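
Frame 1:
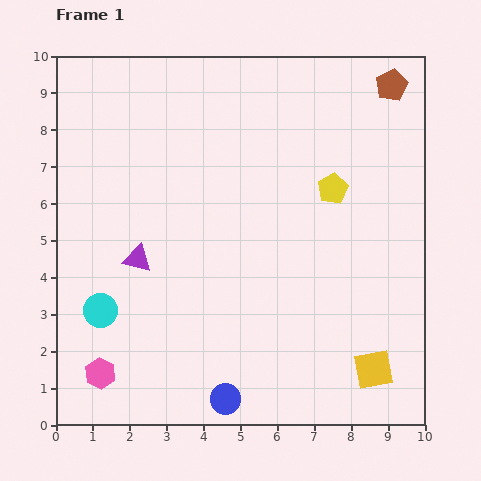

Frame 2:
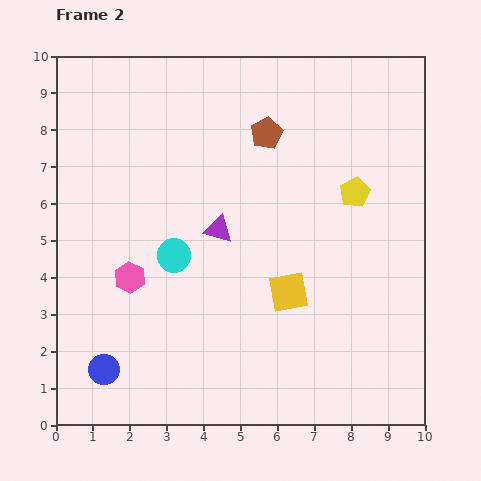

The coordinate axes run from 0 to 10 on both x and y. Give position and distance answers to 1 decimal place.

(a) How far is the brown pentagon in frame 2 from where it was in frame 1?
3.6

The brown pentagon moved from (9.1, 9.2) to (5.7, 7.9), a distance of √(3.4² + 1.3²) ≈ 3.6.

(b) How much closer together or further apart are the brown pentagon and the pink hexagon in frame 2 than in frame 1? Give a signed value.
-5.7

Distance in frame 1: 11.1. Distance in frame 2: 5.4.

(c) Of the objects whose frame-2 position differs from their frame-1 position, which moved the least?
the yellow pentagon

(moved 0.6)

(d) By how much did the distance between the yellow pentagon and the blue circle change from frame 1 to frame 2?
+1.9

Distance in frame 1: 6.4. Distance in frame 2: 8.3.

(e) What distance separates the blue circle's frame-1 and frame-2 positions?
3.4

The blue circle moved from (4.6, 0.7) to (1.3, 1.5), a distance of √(3.3² + 0.8²) ≈ 3.4.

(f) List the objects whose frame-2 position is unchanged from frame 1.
none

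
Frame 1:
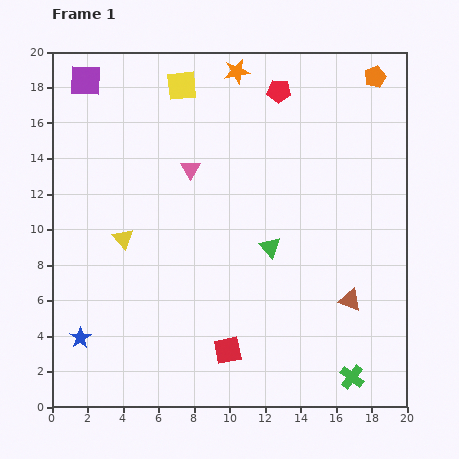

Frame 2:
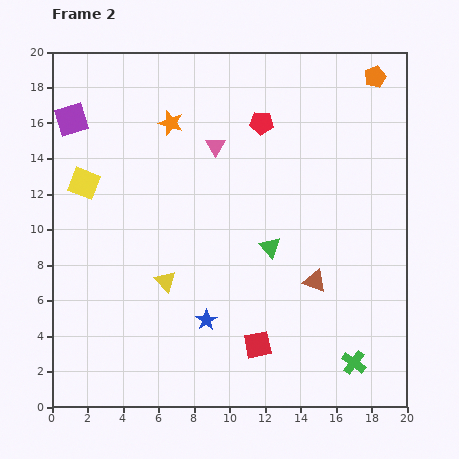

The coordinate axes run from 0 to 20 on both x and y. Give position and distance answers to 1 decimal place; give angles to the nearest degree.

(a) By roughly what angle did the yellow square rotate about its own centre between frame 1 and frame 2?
27° clockwise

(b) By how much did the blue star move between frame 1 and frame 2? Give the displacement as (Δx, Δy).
(7.1, 1.0)

The blue star was at (1.6, 3.9) in frame 1 and (8.7, 4.9) in frame 2.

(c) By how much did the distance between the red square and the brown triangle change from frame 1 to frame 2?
-2.6

Distance in frame 1: 7.4. Distance in frame 2: 4.8.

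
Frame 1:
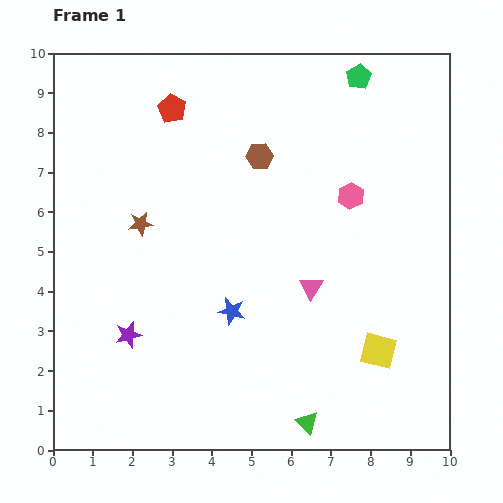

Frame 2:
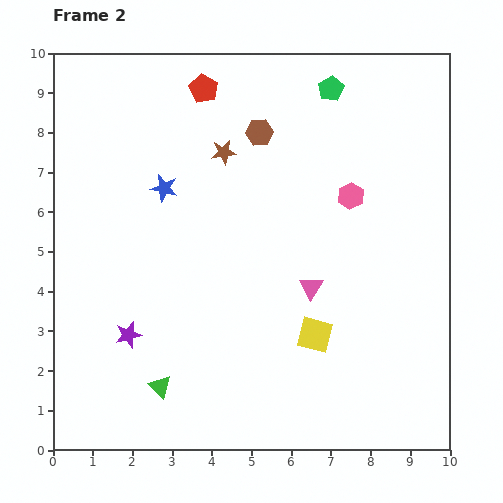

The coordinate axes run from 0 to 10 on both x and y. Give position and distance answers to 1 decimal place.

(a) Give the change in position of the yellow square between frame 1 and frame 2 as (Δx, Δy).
(-1.6, 0.4)

The yellow square was at (8.2, 2.5) in frame 1 and (6.6, 2.9) in frame 2.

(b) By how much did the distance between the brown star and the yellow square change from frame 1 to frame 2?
-1.7

Distance in frame 1: 6.8. Distance in frame 2: 5.1.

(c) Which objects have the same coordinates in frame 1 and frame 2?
the pink triangle, the purple star, the pink hexagon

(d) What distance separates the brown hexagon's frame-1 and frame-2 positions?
0.6

The brown hexagon moved from (5.2, 7.4) to (5.2, 8.0), a distance of √(0.0² + 0.6²) ≈ 0.6.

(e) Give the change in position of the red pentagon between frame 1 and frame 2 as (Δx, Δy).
(0.8, 0.5)

The red pentagon was at (3.0, 8.6) in frame 1 and (3.8, 9.1) in frame 2.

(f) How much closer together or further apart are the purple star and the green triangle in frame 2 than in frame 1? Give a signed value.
-3.5

Distance in frame 1: 5.0. Distance in frame 2: 1.5.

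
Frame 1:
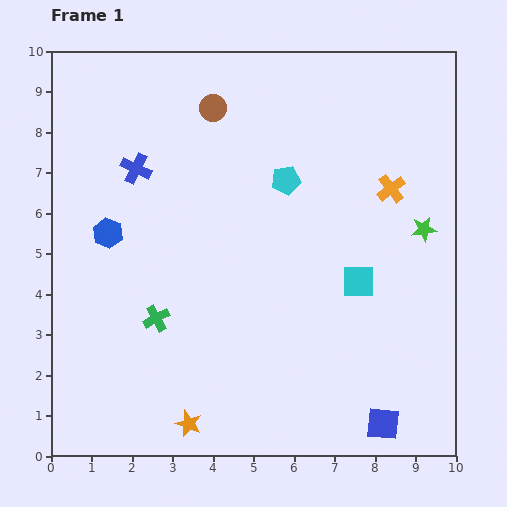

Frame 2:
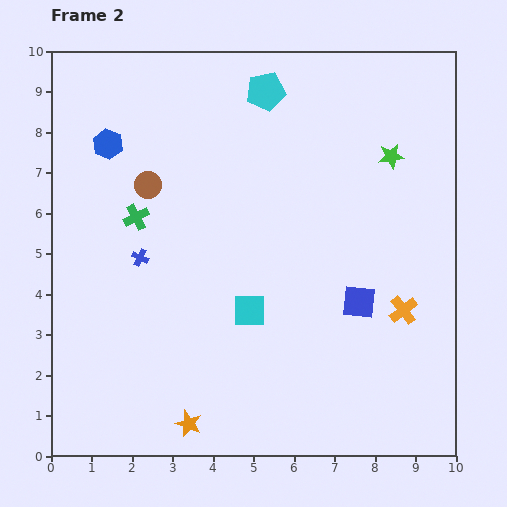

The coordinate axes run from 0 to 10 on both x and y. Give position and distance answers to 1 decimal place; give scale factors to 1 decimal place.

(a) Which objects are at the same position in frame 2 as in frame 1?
the orange star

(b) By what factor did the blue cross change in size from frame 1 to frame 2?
0.6×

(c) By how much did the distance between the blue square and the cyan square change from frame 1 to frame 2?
-0.9

Distance in frame 1: 3.6. Distance in frame 2: 2.7.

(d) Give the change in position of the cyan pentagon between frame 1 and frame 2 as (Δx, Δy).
(-0.5, 2.2)

The cyan pentagon was at (5.8, 6.8) in frame 1 and (5.3, 9.0) in frame 2.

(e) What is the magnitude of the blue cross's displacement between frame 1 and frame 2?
2.2

The blue cross moved from (2.1, 7.1) to (2.2, 4.9), a distance of √(0.1² + 2.2²) ≈ 2.2.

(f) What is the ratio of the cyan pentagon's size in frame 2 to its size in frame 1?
1.3×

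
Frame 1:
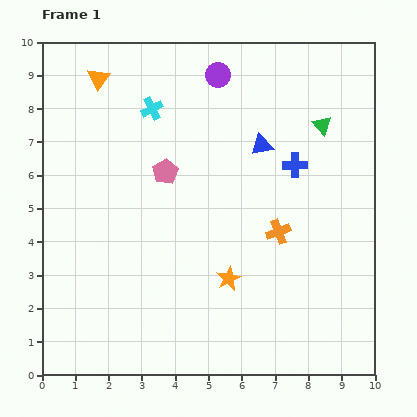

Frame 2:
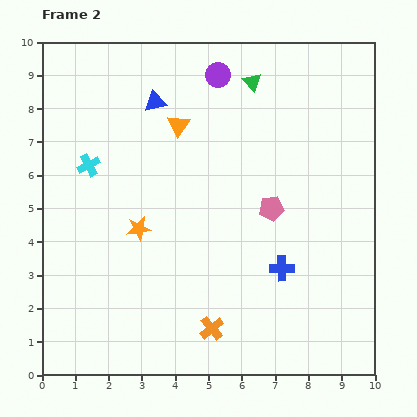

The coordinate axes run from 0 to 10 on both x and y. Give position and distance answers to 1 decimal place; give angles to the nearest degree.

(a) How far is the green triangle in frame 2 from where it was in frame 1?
2.5

The green triangle moved from (8.4, 7.5) to (6.3, 8.8), a distance of √(2.1² + 1.3²) ≈ 2.5.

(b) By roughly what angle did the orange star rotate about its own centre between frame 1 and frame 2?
18° clockwise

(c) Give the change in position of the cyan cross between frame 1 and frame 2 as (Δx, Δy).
(-1.9, -1.7)

The cyan cross was at (3.3, 8.0) in frame 1 and (1.4, 6.3) in frame 2.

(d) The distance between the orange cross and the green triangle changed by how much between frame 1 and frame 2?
+4.0

Distance in frame 1: 3.5. Distance in frame 2: 7.5.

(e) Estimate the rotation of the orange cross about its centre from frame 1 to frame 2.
19° counter-clockwise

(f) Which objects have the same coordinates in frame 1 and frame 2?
the purple circle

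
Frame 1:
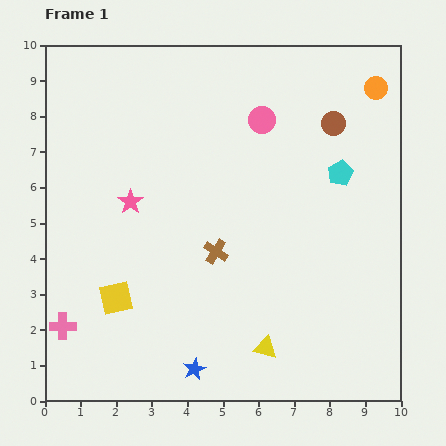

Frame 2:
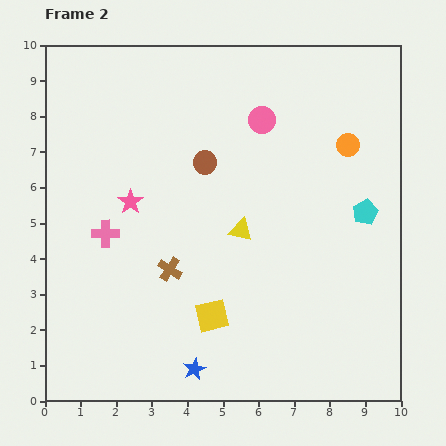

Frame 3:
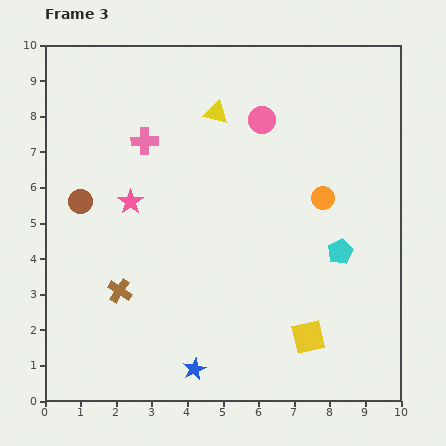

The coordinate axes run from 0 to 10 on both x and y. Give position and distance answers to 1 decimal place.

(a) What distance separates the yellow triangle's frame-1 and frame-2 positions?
3.4

The yellow triangle moved from (6.2, 1.5) to (5.5, 4.8), a distance of √(0.7² + 3.3²) ≈ 3.4.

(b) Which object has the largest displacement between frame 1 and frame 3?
the brown circle

(moved 7.4; next 6.7)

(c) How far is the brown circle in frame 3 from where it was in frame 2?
3.7

The brown circle moved from (4.5, 6.7) to (1.0, 5.6), a distance of √(3.5² + 1.1²) ≈ 3.7.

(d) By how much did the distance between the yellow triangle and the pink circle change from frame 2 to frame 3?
-1.9

Distance in frame 2: 3.2. Distance in frame 3: 1.3.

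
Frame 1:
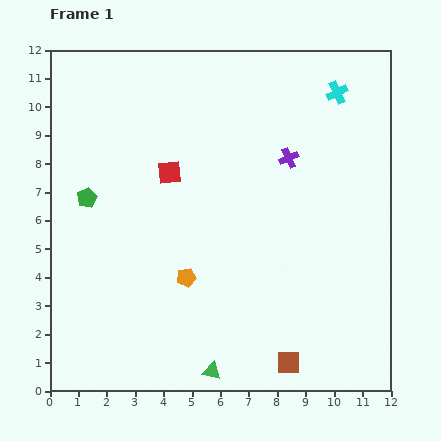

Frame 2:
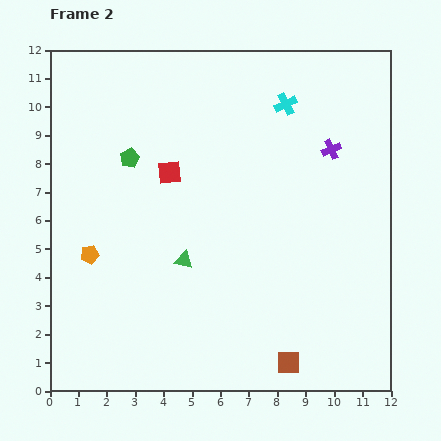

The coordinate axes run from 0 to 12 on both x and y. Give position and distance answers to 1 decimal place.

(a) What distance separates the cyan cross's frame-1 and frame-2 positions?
1.8

The cyan cross moved from (10.1, 10.5) to (8.3, 10.1), a distance of √(1.8² + 0.4²) ≈ 1.8.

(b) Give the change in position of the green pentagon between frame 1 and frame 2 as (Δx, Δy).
(1.5, 1.4)

The green pentagon was at (1.3, 6.8) in frame 1 and (2.8, 8.2) in frame 2.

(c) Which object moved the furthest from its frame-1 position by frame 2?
the green triangle

(moved 4.0; next 3.5)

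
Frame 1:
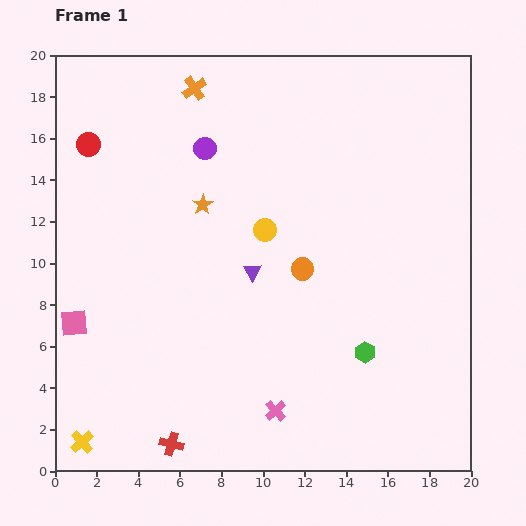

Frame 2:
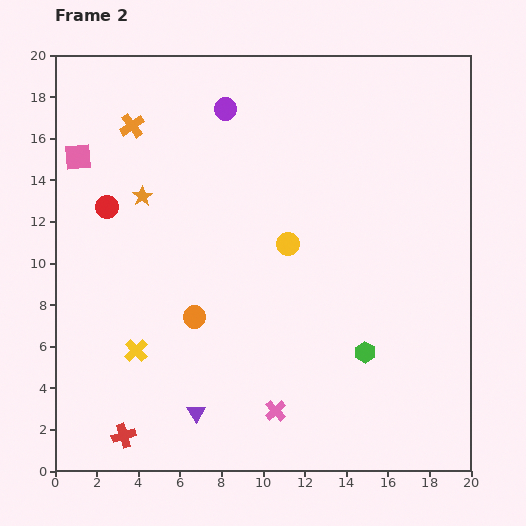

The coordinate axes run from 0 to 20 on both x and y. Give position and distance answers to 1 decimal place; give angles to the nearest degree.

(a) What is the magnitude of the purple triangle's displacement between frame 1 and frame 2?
7.3

The purple triangle moved from (9.5, 9.6) to (6.8, 2.8), a distance of √(2.7² + 6.8²) ≈ 7.3.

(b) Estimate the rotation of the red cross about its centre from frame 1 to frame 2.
33° counter-clockwise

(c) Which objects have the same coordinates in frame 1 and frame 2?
the pink cross, the green hexagon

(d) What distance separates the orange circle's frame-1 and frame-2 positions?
5.7

The orange circle moved from (11.9, 9.7) to (6.7, 7.4), a distance of √(5.2² + 2.3²) ≈ 5.7.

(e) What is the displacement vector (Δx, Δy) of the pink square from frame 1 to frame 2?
(0.2, 8.0)

The pink square was at (0.9, 7.1) in frame 1 and (1.1, 15.1) in frame 2.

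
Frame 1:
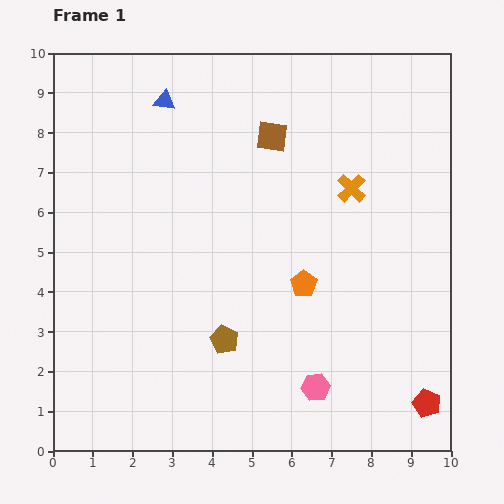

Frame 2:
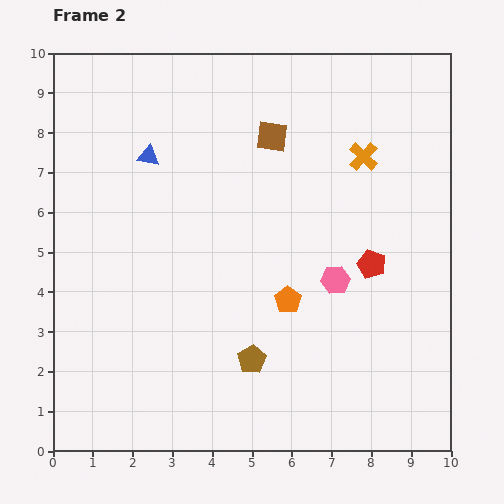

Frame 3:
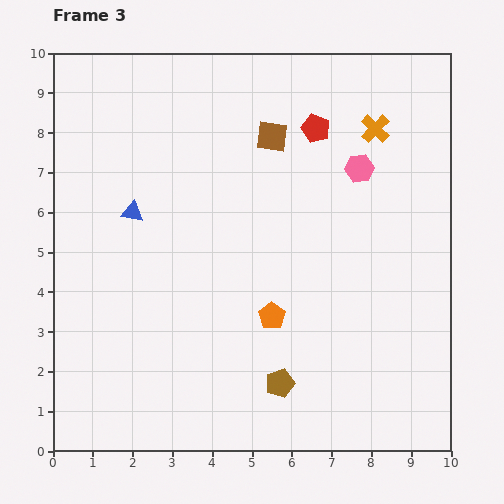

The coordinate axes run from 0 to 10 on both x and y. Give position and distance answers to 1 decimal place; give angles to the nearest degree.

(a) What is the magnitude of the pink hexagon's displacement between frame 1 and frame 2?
2.7

The pink hexagon moved from (6.6, 1.6) to (7.1, 4.3), a distance of √(0.5² + 2.7²) ≈ 2.7.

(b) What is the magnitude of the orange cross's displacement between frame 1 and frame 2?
0.9

The orange cross moved from (7.5, 6.6) to (7.8, 7.4), a distance of √(0.3² + 0.8²) ≈ 0.9.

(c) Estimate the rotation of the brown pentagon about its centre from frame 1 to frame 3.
30° clockwise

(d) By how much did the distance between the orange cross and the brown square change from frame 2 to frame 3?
+0.2

Distance in frame 2: 2.4. Distance in frame 3: 2.6.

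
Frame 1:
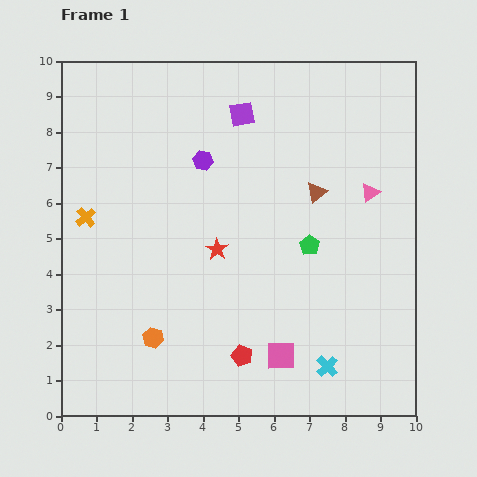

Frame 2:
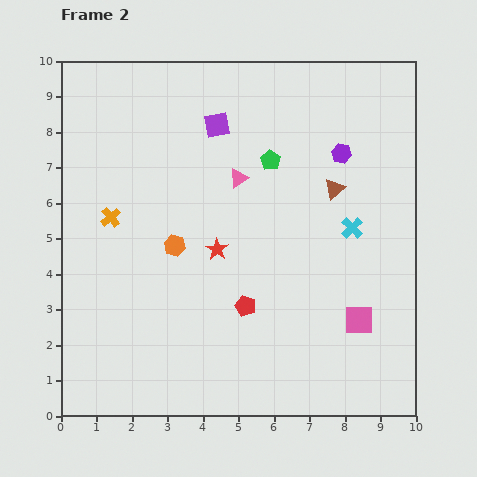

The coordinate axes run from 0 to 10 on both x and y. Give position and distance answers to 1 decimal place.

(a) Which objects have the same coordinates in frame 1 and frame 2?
the red star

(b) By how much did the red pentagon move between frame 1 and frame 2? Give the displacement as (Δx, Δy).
(0.1, 1.4)

The red pentagon was at (5.1, 1.7) in frame 1 and (5.2, 3.1) in frame 2.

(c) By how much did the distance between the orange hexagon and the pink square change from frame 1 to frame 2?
+2.0

Distance in frame 1: 3.6. Distance in frame 2: 5.6.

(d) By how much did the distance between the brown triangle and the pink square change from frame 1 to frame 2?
-0.9

Distance in frame 1: 4.7. Distance in frame 2: 3.8.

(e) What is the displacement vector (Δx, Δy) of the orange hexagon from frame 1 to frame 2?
(0.6, 2.6)

The orange hexagon was at (2.6, 2.2) in frame 1 and (3.2, 4.8) in frame 2.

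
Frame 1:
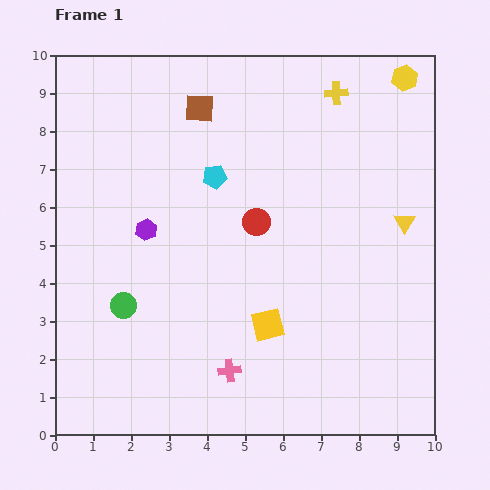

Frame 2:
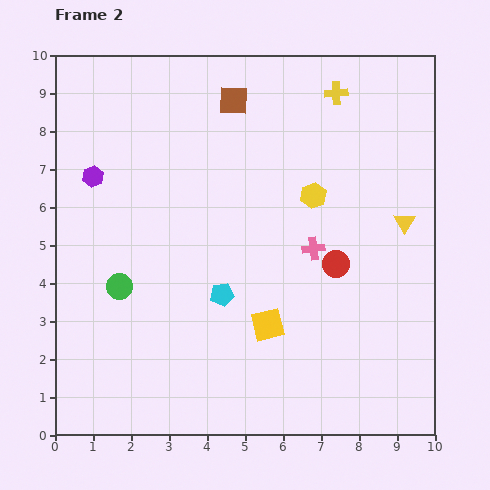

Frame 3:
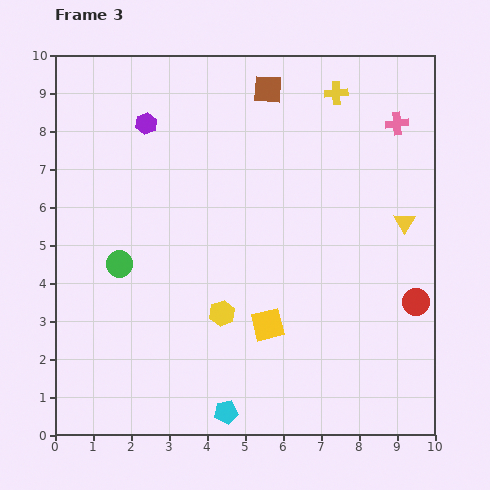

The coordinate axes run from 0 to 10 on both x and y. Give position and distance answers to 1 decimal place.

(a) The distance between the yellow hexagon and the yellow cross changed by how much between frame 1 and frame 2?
+1.0

Distance in frame 1: 1.8. Distance in frame 2: 2.8.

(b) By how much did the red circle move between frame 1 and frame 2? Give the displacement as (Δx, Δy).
(2.1, -1.1)

The red circle was at (5.3, 5.6) in frame 1 and (7.4, 4.5) in frame 2.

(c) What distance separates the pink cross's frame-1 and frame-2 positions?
3.9

The pink cross moved from (4.6, 1.7) to (6.8, 4.9), a distance of √(2.2² + 3.2²) ≈ 3.9.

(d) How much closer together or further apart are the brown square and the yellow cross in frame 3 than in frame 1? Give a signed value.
-1.8

Distance in frame 1: 3.6. Distance in frame 3: 1.8.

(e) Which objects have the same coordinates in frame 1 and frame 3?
the yellow square, the yellow cross, the yellow triangle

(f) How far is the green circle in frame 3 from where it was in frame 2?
0.6

The green circle moved from (1.7, 3.9) to (1.7, 4.5), a distance of √(0.0² + 0.6²) ≈ 0.6.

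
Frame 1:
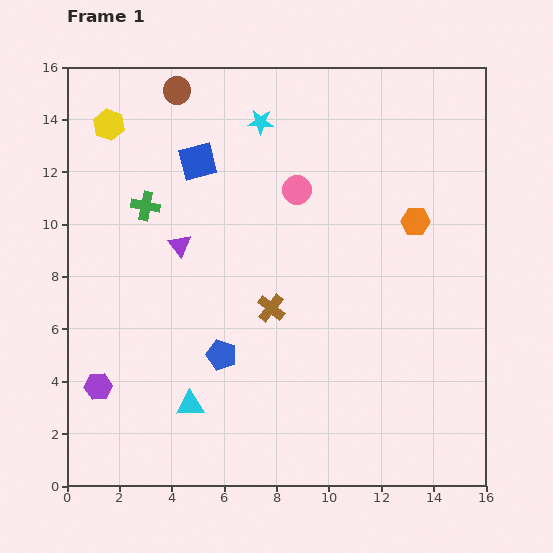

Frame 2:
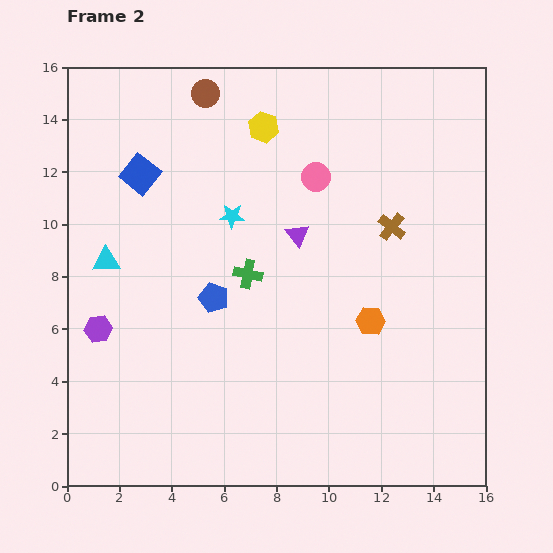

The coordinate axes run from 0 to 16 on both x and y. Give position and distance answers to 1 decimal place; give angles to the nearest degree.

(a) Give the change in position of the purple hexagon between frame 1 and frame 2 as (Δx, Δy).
(0.0, 2.2)

The purple hexagon was at (1.2, 3.8) in frame 1 and (1.2, 6.0) in frame 2.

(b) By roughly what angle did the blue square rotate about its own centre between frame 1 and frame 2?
37° counter-clockwise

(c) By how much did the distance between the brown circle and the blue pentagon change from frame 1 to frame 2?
-2.4

Distance in frame 1: 10.2. Distance in frame 2: 7.8.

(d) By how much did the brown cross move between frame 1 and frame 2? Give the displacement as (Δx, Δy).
(4.6, 3.1)

The brown cross was at (7.8, 6.8) in frame 1 and (12.4, 9.9) in frame 2.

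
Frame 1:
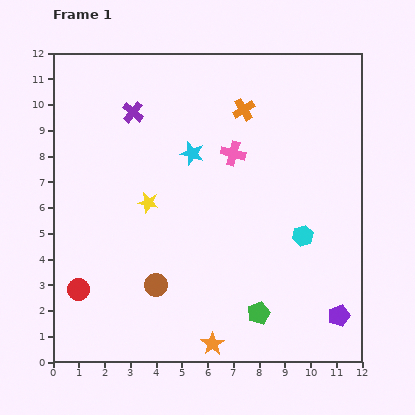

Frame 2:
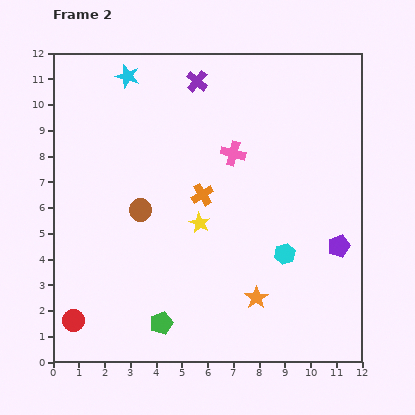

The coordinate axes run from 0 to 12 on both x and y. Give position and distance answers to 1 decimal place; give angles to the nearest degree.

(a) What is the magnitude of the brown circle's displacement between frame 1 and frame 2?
3.0

The brown circle moved from (4.0, 3.0) to (3.4, 5.9), a distance of √(0.6² + 2.9²) ≈ 3.0.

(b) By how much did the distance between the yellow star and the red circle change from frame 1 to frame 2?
+1.9

Distance in frame 1: 4.3. Distance in frame 2: 6.2.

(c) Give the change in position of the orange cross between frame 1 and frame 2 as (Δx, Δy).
(-1.6, -3.3)

The orange cross was at (7.4, 9.8) in frame 1 and (5.8, 6.5) in frame 2.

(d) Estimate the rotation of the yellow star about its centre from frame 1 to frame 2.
16° clockwise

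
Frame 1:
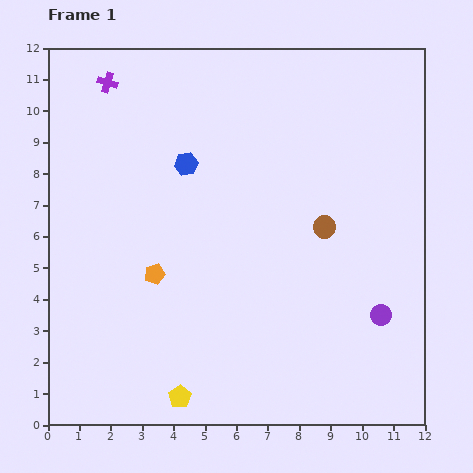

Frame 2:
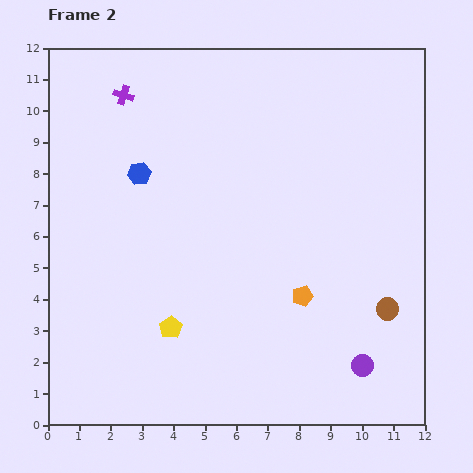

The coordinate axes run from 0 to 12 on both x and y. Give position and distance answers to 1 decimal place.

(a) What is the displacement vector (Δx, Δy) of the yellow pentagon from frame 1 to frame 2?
(-0.3, 2.2)

The yellow pentagon was at (4.2, 0.9) in frame 1 and (3.9, 3.1) in frame 2.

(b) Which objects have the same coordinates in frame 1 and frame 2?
none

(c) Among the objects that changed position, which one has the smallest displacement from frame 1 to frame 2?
the purple cross

(moved 0.6)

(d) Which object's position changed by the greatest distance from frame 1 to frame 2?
the orange pentagon

(moved 4.8; next 3.3)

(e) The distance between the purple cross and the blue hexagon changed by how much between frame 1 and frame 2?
-1.1

Distance in frame 1: 3.6. Distance in frame 2: 2.5.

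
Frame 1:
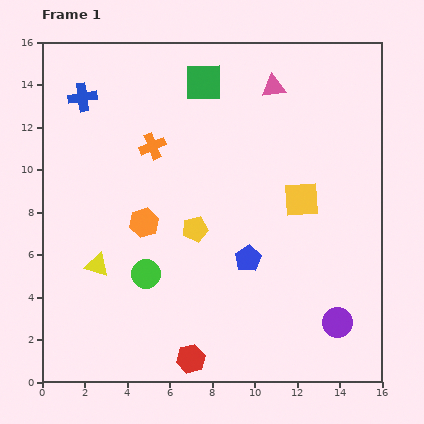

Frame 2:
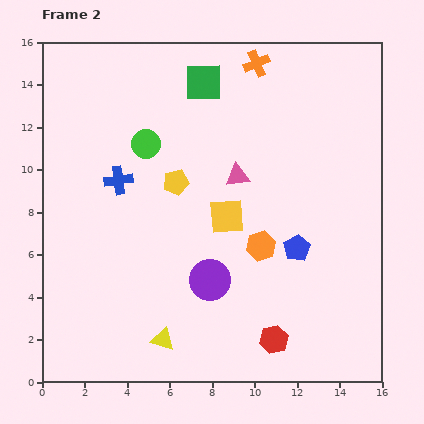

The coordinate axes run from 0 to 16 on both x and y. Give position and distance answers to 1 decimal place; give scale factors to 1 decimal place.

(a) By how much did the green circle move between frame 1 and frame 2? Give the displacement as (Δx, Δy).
(0.0, 6.1)

The green circle was at (4.9, 5.1) in frame 1 and (4.9, 11.2) in frame 2.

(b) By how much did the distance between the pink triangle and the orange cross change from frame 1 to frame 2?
-1.0

Distance in frame 1: 6.4. Distance in frame 2: 5.4.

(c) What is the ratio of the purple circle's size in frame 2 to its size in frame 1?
1.4×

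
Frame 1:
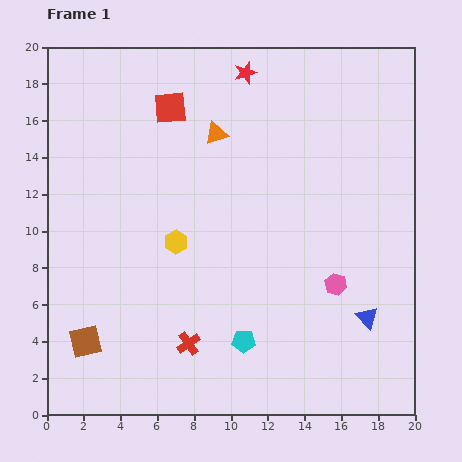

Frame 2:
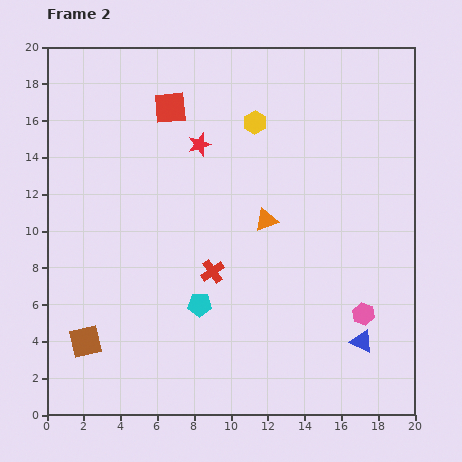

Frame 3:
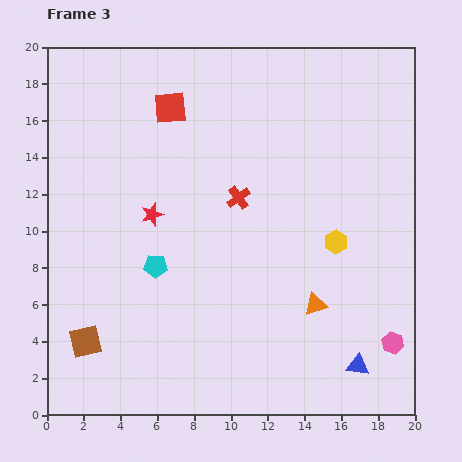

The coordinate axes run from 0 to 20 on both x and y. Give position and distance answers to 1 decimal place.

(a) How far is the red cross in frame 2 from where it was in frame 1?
4.1

The red cross moved from (7.7, 3.9) to (9.0, 7.8), a distance of √(1.3² + 3.9²) ≈ 4.1.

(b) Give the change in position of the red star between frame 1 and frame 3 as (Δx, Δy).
(-5.1, -7.7)

The red star was at (10.8, 18.6) in frame 1 and (5.7, 10.9) in frame 3.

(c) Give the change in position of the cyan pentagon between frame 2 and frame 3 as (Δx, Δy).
(-2.4, 2.1)

The cyan pentagon was at (8.3, 6.0) in frame 2 and (5.9, 8.1) in frame 3.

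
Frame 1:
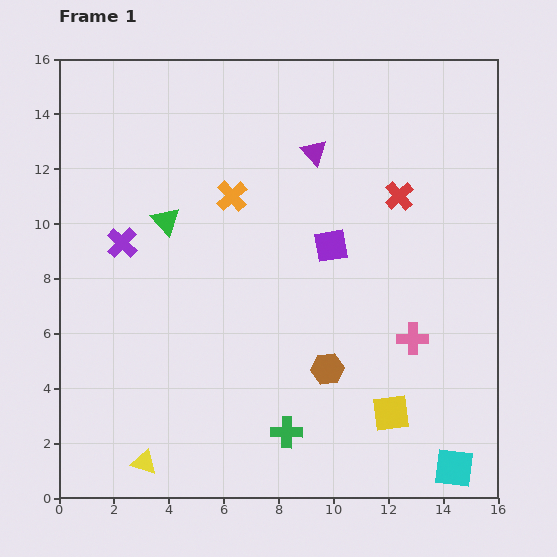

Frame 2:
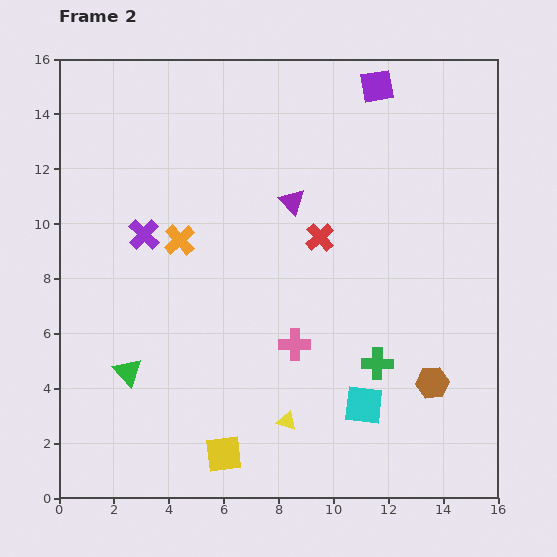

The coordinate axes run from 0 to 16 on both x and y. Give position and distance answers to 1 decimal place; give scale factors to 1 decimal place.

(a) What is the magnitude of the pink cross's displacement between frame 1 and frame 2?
4.3

The pink cross moved from (12.9, 5.8) to (8.6, 5.6), a distance of √(4.3² + 0.2²) ≈ 4.3.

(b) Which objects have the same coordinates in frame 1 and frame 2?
none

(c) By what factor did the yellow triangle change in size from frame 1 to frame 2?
0.8×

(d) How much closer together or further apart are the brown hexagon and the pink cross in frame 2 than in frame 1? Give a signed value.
+1.9

Distance in frame 1: 3.3. Distance in frame 2: 5.2.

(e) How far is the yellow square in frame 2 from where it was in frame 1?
6.3

The yellow square moved from (12.1, 3.1) to (6.0, 1.6), a distance of √(6.1² + 1.5²) ≈ 6.3.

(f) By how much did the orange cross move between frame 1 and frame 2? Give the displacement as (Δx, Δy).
(-1.9, -1.6)

The orange cross was at (6.3, 11.0) in frame 1 and (4.4, 9.4) in frame 2.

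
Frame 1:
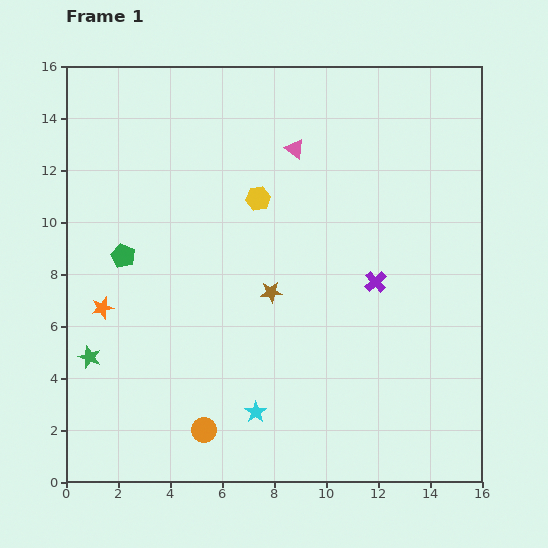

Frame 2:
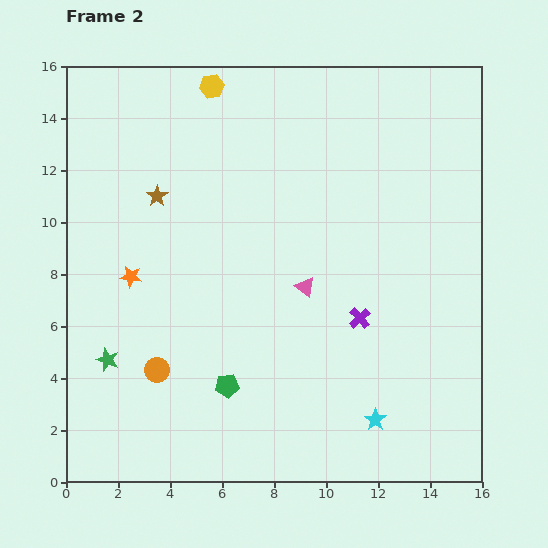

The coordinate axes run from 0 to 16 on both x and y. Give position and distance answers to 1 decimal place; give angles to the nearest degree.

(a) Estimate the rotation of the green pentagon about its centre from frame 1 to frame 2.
29° counter-clockwise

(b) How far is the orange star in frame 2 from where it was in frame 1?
1.6

The orange star moved from (1.4, 6.7) to (2.5, 7.9), a distance of √(1.1² + 1.2²) ≈ 1.6.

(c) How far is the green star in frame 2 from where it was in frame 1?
0.7

The green star moved from (0.9, 4.8) to (1.6, 4.7), a distance of √(0.7² + 0.1²) ≈ 0.7.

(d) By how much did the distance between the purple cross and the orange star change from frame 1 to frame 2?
-1.6

Distance in frame 1: 10.5. Distance in frame 2: 8.9.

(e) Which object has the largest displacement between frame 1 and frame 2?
the green pentagon

(moved 6.4; next 5.7)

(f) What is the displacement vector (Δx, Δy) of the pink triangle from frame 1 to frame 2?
(0.4, -5.3)

The pink triangle was at (8.8, 12.8) in frame 1 and (9.2, 7.5) in frame 2.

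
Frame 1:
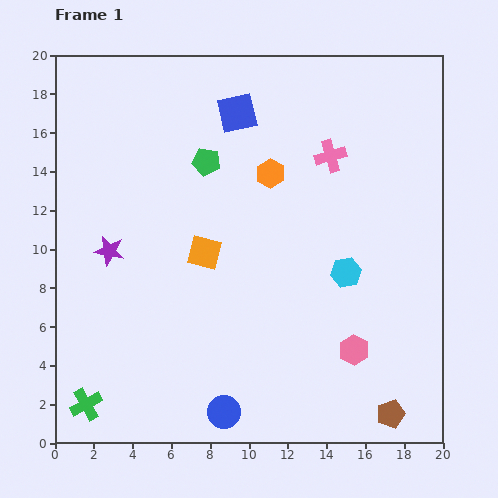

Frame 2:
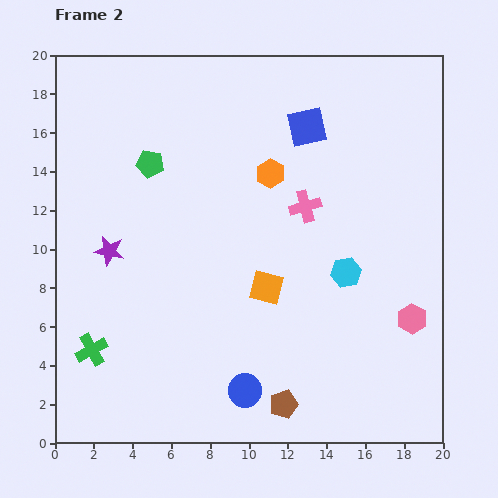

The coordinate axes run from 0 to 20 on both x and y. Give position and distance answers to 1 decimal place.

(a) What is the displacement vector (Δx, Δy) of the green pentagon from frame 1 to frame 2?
(-2.9, -0.1)

The green pentagon was at (7.8, 14.5) in frame 1 and (4.9, 14.4) in frame 2.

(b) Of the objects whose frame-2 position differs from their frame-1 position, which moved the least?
the blue circle

(moved 1.6)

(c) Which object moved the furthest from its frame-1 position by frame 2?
the brown pentagon

(moved 5.5; next 3.7)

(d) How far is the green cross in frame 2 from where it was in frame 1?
2.8

The green cross moved from (1.6, 2.0) to (1.9, 4.8), a distance of √(0.3² + 2.8²) ≈ 2.8.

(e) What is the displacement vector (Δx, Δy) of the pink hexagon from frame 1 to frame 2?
(3.0, 1.6)

The pink hexagon was at (15.4, 4.8) in frame 1 and (18.4, 6.4) in frame 2.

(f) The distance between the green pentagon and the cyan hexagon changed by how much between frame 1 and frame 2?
+2.3

Distance in frame 1: 9.2. Distance in frame 2: 11.5.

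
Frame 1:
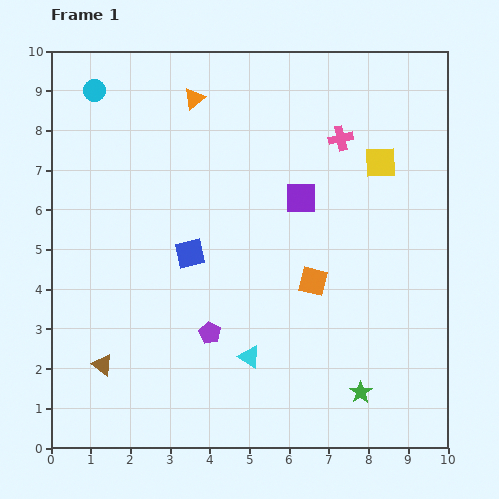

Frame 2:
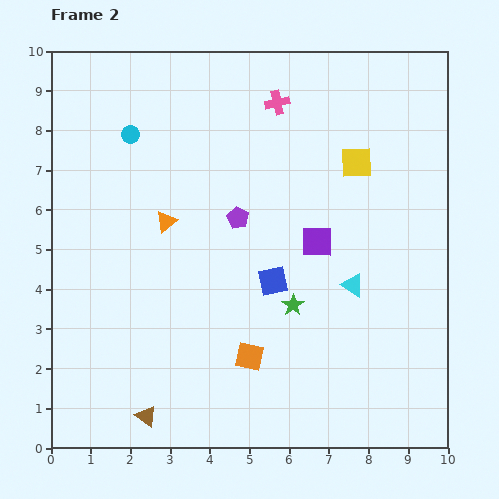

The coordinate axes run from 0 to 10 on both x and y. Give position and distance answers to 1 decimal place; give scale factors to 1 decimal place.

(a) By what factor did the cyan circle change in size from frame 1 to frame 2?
0.8×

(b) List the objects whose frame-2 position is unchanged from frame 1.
none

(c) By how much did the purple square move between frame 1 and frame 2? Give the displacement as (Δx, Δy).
(0.4, -1.1)

The purple square was at (6.3, 6.3) in frame 1 and (6.7, 5.2) in frame 2.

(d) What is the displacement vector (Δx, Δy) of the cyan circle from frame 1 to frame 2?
(0.9, -1.1)

The cyan circle was at (1.1, 9.0) in frame 1 and (2.0, 7.9) in frame 2.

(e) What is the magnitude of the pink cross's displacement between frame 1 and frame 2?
1.8

The pink cross moved from (7.3, 7.8) to (5.7, 8.7), a distance of √(1.6² + 0.9²) ≈ 1.8.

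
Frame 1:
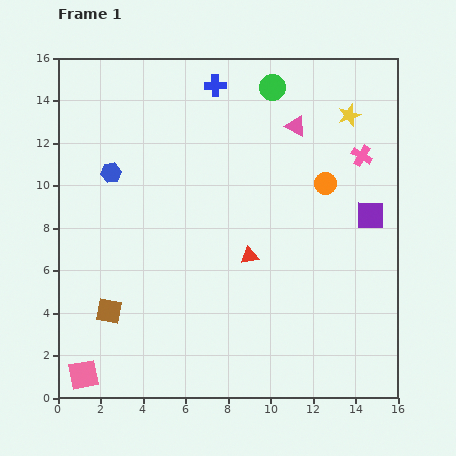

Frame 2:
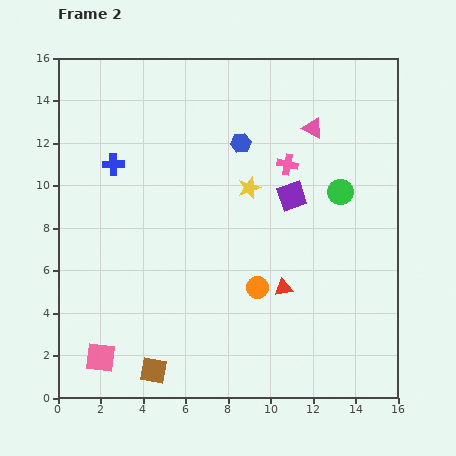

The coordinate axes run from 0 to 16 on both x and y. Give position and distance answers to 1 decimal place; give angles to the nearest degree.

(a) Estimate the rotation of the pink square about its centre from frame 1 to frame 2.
17° clockwise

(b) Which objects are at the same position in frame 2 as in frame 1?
none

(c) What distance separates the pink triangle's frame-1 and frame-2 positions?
0.8

The pink triangle moved from (11.2, 12.8) to (12.0, 12.7), a distance of √(0.8² + 0.1²) ≈ 0.8.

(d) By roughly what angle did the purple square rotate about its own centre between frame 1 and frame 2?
19° counter-clockwise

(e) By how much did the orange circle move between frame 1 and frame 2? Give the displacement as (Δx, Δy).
(-3.2, -4.9)

The orange circle was at (12.6, 10.1) in frame 1 and (9.4, 5.2) in frame 2.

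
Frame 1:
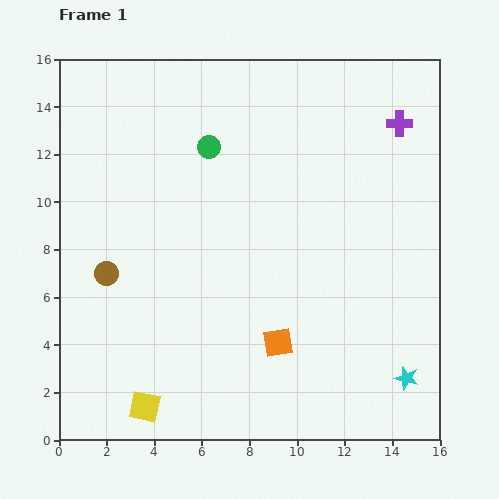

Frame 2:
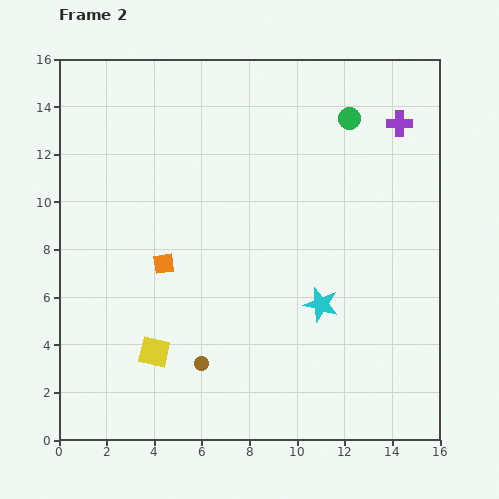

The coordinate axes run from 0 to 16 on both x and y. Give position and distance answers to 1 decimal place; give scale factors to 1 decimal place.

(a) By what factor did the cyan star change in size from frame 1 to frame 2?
1.4×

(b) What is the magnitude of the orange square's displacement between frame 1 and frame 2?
5.8

The orange square moved from (9.2, 4.1) to (4.4, 7.4), a distance of √(4.8² + 3.3²) ≈ 5.8.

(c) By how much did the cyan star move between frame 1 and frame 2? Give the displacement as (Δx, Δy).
(-3.6, 3.1)

The cyan star was at (14.6, 2.6) in frame 1 and (11.0, 5.7) in frame 2.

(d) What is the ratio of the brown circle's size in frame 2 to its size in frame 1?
0.6×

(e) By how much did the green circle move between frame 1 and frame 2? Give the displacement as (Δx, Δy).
(5.9, 1.2)

The green circle was at (6.3, 12.3) in frame 1 and (12.2, 13.5) in frame 2.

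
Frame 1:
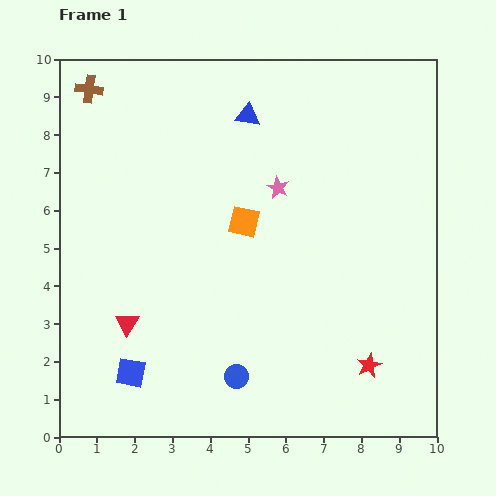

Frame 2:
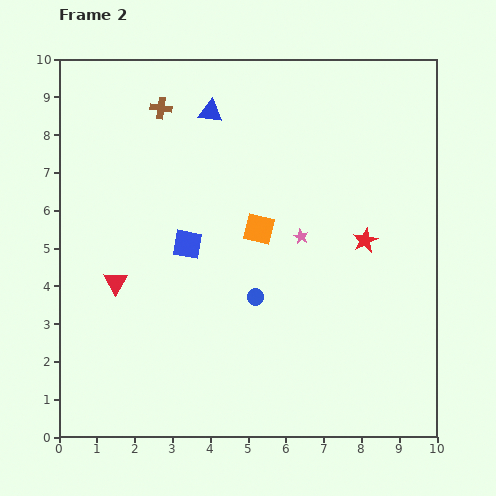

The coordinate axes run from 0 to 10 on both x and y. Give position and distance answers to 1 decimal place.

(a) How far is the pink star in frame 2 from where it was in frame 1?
1.4

The pink star moved from (5.8, 6.6) to (6.4, 5.3), a distance of √(0.6² + 1.3²) ≈ 1.4.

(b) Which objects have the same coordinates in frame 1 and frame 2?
none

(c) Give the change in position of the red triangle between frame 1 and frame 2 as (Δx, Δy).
(-0.3, 1.1)

The red triangle was at (1.8, 3.0) in frame 1 and (1.5, 4.1) in frame 2.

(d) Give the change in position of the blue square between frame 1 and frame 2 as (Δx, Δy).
(1.5, 3.4)

The blue square was at (1.9, 1.7) in frame 1 and (3.4, 5.1) in frame 2.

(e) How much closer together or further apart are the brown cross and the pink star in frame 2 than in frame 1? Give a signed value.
-0.6

Distance in frame 1: 5.6. Distance in frame 2: 5.0.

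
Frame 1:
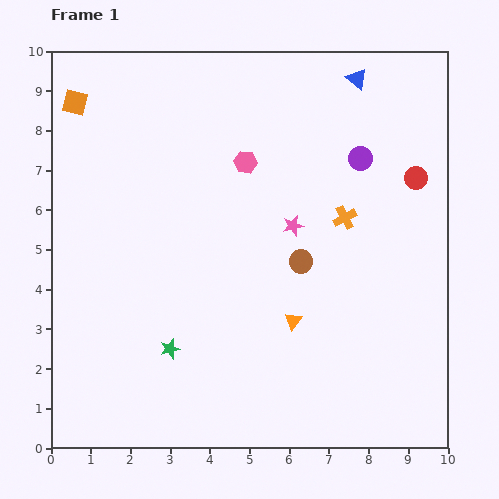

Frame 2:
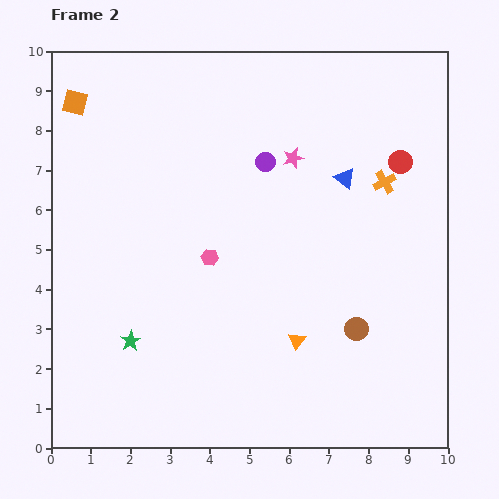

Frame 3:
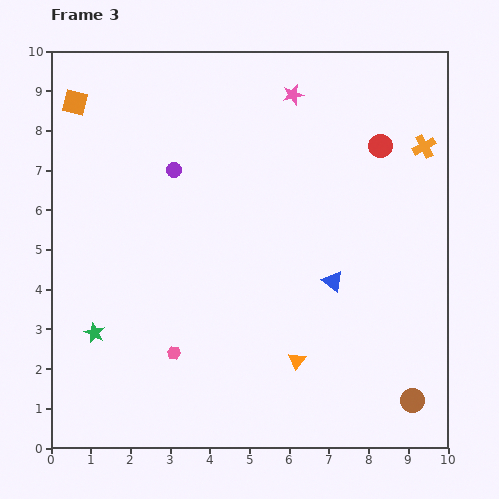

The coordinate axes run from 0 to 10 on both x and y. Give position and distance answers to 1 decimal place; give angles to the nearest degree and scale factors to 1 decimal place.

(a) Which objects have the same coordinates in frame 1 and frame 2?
the orange square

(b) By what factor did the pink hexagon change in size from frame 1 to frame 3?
0.6×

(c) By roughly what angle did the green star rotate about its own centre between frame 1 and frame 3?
31° counter-clockwise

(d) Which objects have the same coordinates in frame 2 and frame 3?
the orange square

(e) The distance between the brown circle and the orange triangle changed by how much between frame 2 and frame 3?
+1.6

Distance in frame 2: 1.5. Distance in frame 3: 3.1.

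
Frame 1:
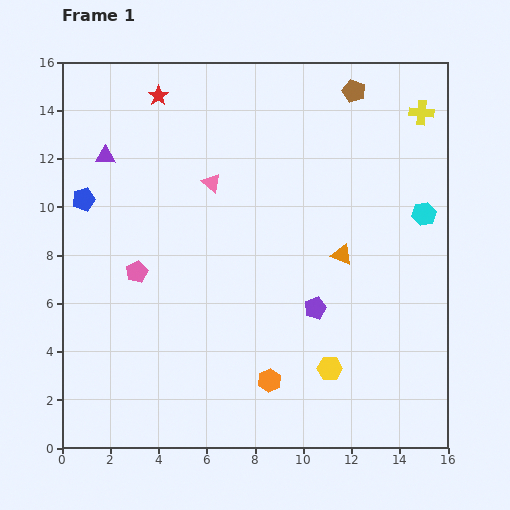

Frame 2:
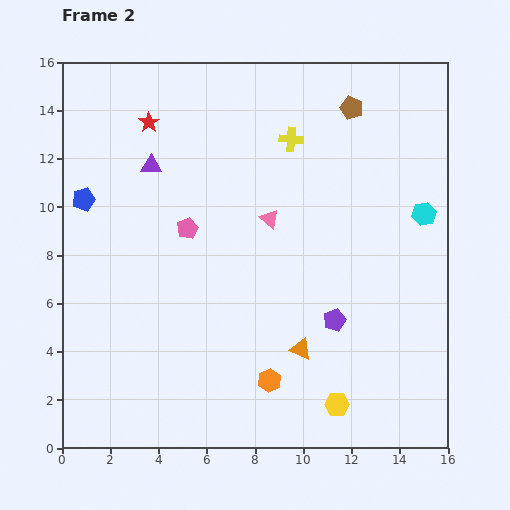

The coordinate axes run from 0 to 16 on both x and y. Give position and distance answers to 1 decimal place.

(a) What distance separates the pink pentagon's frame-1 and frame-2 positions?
2.8

The pink pentagon moved from (3.1, 7.3) to (5.2, 9.1), a distance of √(2.1² + 1.8²) ≈ 2.8.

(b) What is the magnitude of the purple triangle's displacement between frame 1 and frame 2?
1.9

The purple triangle moved from (1.8, 12.1) to (3.7, 11.7), a distance of √(1.9² + 0.4²) ≈ 1.9.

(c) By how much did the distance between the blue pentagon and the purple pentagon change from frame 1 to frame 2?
+0.9

Distance in frame 1: 10.6. Distance in frame 2: 11.5.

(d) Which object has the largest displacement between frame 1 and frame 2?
the yellow cross

(moved 5.5; next 4.3)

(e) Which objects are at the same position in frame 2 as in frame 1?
the orange hexagon, the cyan hexagon, the blue pentagon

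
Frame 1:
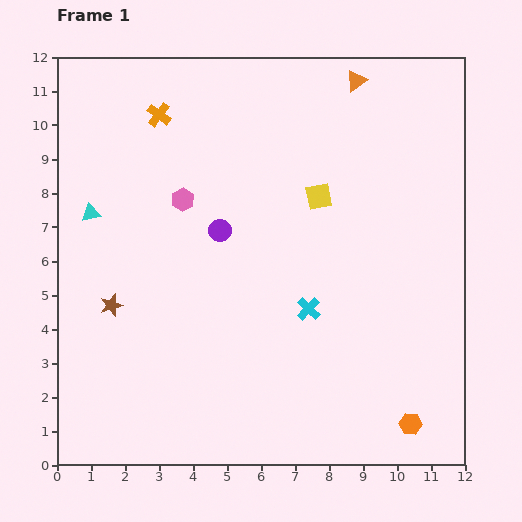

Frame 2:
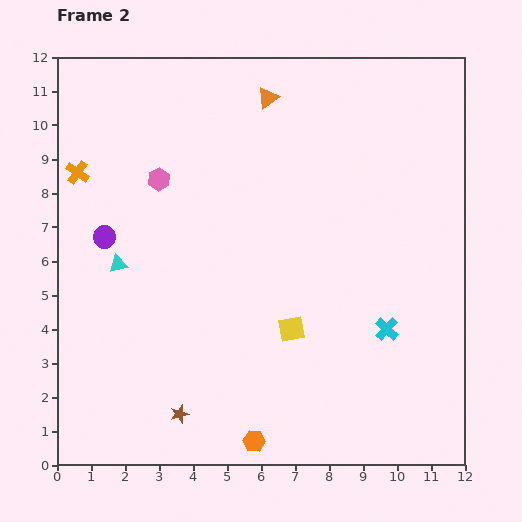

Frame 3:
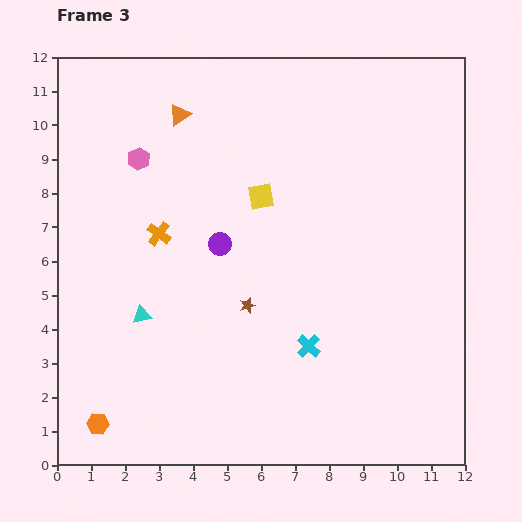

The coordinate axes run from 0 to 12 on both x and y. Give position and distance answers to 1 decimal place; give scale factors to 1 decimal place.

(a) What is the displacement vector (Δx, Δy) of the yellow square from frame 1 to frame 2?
(-0.8, -3.9)

The yellow square was at (7.7, 7.9) in frame 1 and (6.9, 4.0) in frame 2.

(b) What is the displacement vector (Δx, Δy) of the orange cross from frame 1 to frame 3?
(0.0, -3.5)

The orange cross was at (3.0, 10.3) in frame 1 and (3.0, 6.8) in frame 3.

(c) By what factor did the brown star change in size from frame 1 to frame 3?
0.7×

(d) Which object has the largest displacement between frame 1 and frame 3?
the orange hexagon

(moved 9.2; next 5.3)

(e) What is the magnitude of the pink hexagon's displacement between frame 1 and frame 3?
1.8

The pink hexagon moved from (3.7, 7.8) to (2.4, 9.0), a distance of √(1.3² + 1.2²) ≈ 1.8.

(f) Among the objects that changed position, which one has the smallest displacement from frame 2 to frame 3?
the pink hexagon

(moved 0.8)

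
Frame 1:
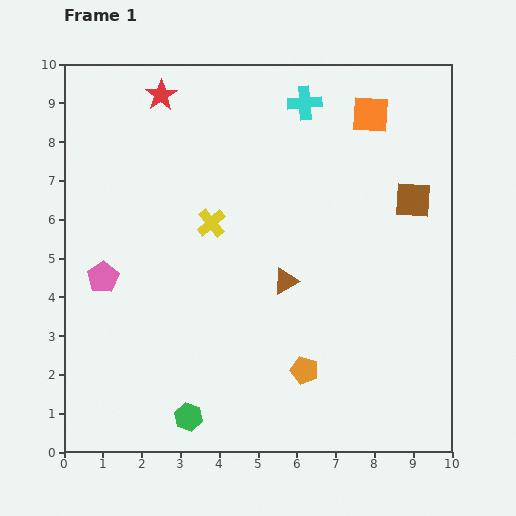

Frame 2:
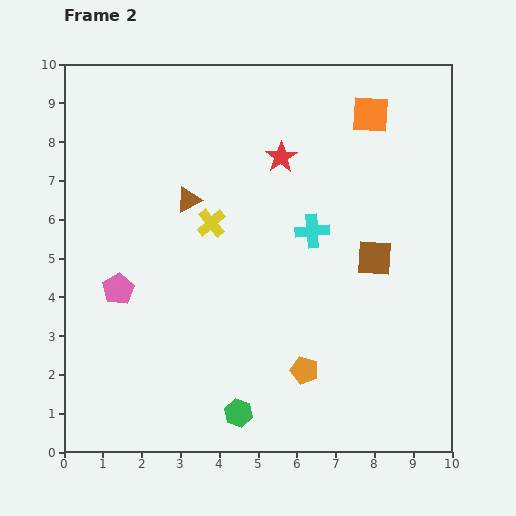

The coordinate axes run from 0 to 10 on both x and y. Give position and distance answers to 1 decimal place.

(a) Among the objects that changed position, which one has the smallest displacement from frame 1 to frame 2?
the pink pentagon

(moved 0.5)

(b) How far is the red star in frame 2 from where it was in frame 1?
3.5

The red star moved from (2.5, 9.2) to (5.6, 7.6), a distance of √(3.1² + 1.6²) ≈ 3.5.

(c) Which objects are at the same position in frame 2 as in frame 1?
the yellow cross, the orange square, the orange pentagon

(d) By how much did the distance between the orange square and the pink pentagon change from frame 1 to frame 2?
-0.2

Distance in frame 1: 8.1. Distance in frame 2: 7.9.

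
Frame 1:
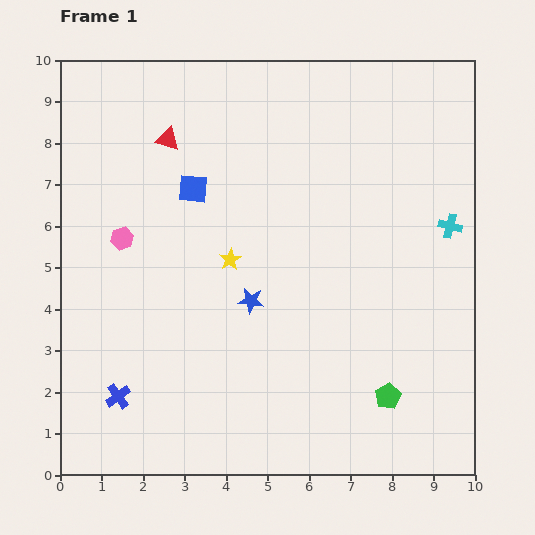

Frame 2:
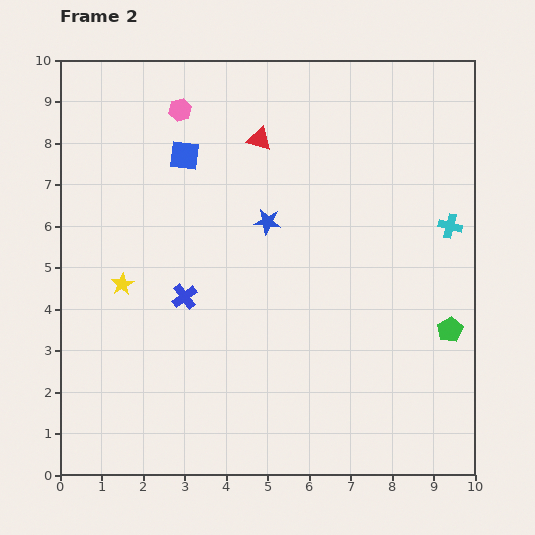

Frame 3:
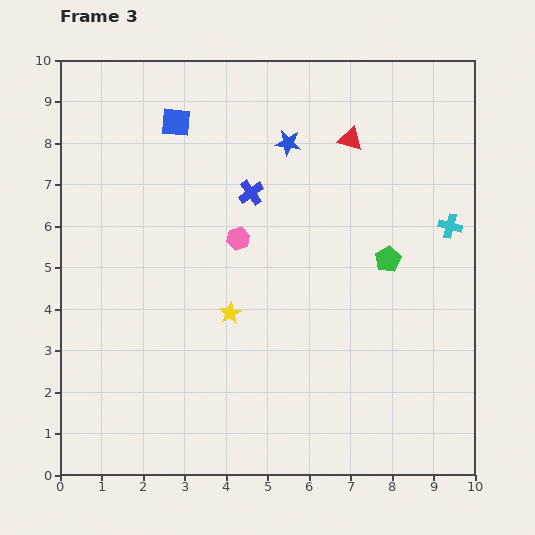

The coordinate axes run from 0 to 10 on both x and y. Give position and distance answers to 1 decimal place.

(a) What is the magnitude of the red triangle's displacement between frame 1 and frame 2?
2.2

The red triangle moved from (2.6, 8.1) to (4.8, 8.1), a distance of √(2.2² + 0.0²) ≈ 2.2.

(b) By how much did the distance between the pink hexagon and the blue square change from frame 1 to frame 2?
-1.0

Distance in frame 1: 2.1. Distance in frame 2: 1.1.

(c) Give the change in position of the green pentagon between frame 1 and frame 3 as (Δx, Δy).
(0.0, 3.3)

The green pentagon was at (7.9, 1.9) in frame 1 and (7.9, 5.2) in frame 3.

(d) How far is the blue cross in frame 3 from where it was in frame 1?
5.9

The blue cross moved from (1.4, 1.9) to (4.6, 6.8), a distance of √(3.2² + 4.9²) ≈ 5.9.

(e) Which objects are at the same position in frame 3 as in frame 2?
the cyan cross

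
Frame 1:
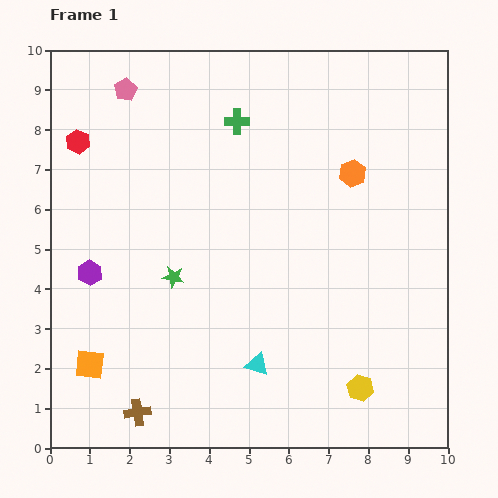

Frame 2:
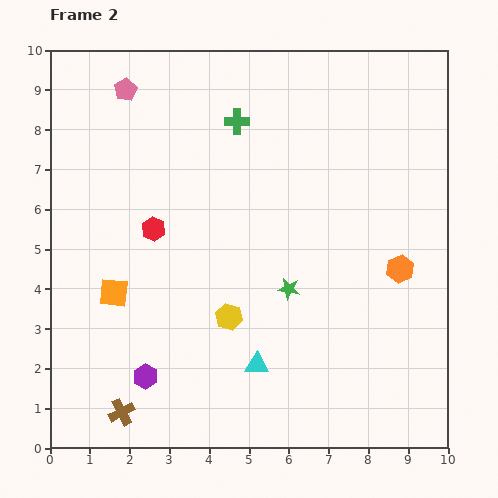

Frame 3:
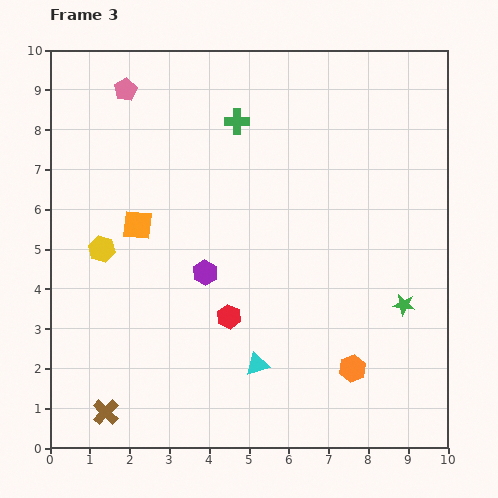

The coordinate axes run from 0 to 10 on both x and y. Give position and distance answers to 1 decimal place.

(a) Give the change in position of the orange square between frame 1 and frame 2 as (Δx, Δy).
(0.6, 1.8)

The orange square was at (1.0, 2.1) in frame 1 and (1.6, 3.9) in frame 2.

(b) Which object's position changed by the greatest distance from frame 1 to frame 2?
the yellow hexagon

(moved 3.8; next 3.0)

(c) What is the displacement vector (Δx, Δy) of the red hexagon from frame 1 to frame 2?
(1.9, -2.2)

The red hexagon was at (0.7, 7.7) in frame 1 and (2.6, 5.5) in frame 2.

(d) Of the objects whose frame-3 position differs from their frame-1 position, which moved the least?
the brown cross

(moved 0.8)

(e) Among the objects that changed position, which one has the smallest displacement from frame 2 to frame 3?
the brown cross

(moved 0.4)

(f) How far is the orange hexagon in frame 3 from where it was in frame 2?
2.8

The orange hexagon moved from (8.8, 4.5) to (7.6, 2.0), a distance of √(1.2² + 2.5²) ≈ 2.8.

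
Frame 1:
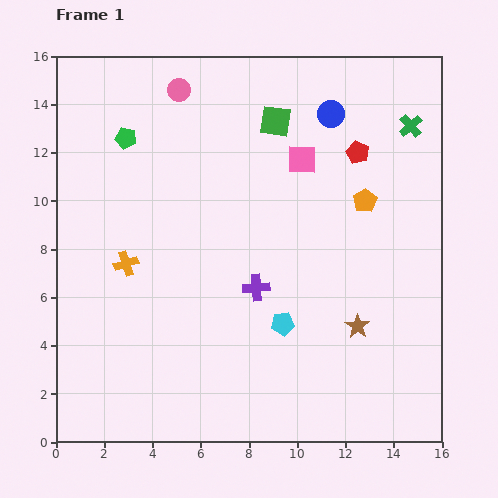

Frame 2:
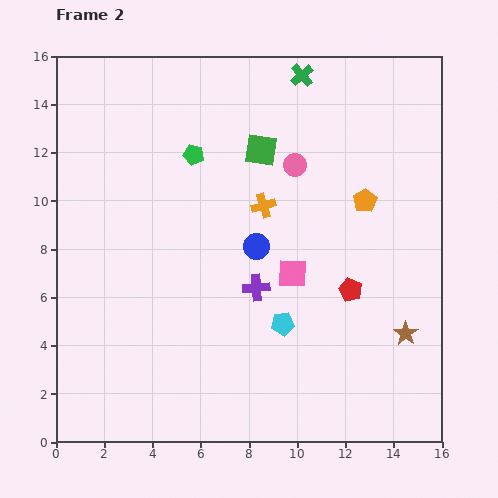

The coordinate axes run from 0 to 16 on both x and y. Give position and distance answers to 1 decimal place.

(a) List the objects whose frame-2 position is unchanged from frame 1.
the orange pentagon, the cyan pentagon, the purple cross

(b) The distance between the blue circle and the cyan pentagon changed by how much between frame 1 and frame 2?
-5.5

Distance in frame 1: 8.9. Distance in frame 2: 3.4.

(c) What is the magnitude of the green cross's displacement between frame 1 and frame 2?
5.0

The green cross moved from (14.7, 13.1) to (10.2, 15.2), a distance of √(4.5² + 2.1²) ≈ 5.0.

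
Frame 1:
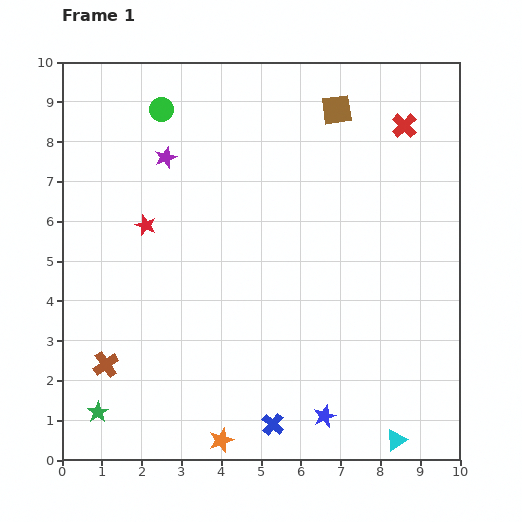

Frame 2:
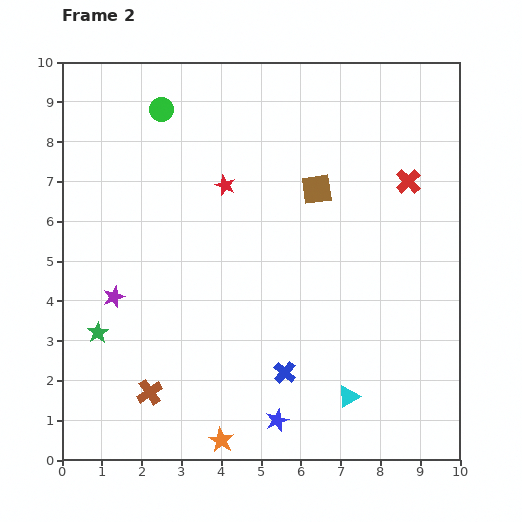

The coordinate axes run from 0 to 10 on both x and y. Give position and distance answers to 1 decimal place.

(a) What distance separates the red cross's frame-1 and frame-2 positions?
1.4

The red cross moved from (8.6, 8.4) to (8.7, 7.0), a distance of √(0.1² + 1.4²) ≈ 1.4.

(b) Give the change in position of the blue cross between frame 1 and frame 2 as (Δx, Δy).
(0.3, 1.3)

The blue cross was at (5.3, 0.9) in frame 1 and (5.6, 2.2) in frame 2.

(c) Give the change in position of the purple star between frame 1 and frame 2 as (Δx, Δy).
(-1.3, -3.5)

The purple star was at (2.6, 7.6) in frame 1 and (1.3, 4.1) in frame 2.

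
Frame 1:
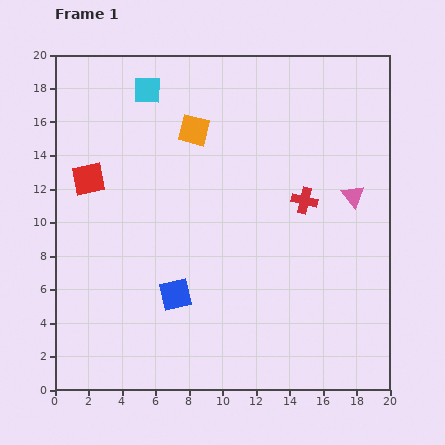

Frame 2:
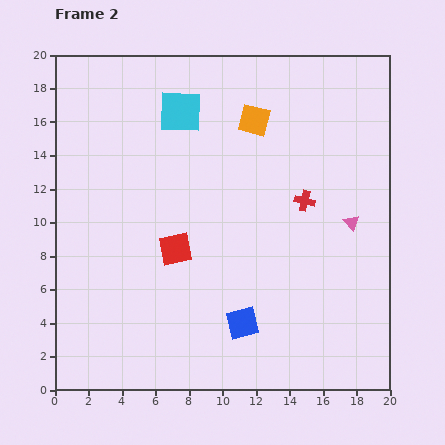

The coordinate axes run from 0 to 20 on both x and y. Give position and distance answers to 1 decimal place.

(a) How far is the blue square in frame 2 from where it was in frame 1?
4.3

The blue square moved from (7.2, 5.7) to (11.2, 4.0), a distance of √(4.0² + 1.7²) ≈ 4.3.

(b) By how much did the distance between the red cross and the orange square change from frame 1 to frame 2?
-2.1

Distance in frame 1: 7.8. Distance in frame 2: 5.7.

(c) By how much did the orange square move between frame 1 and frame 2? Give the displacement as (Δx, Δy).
(3.6, 0.6)

The orange square was at (8.3, 15.5) in frame 1 and (11.9, 16.1) in frame 2.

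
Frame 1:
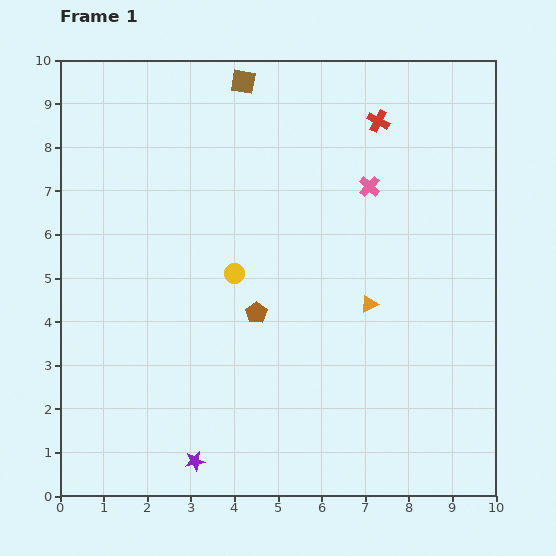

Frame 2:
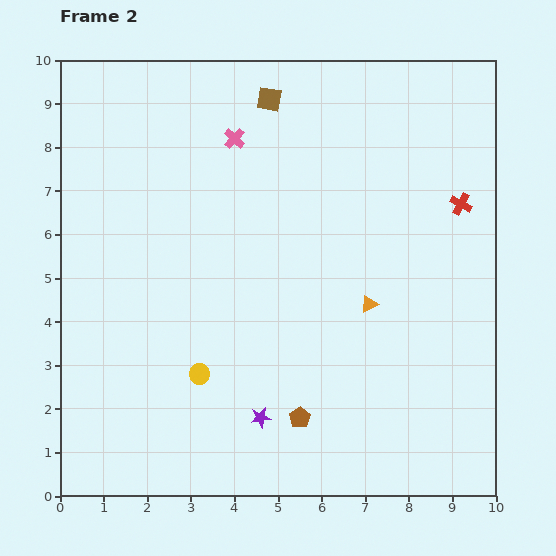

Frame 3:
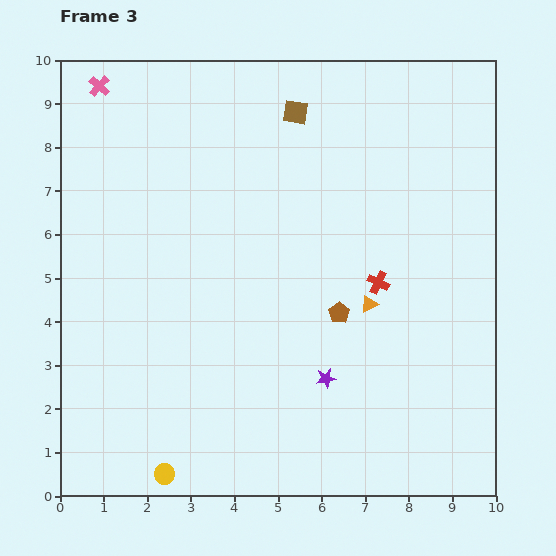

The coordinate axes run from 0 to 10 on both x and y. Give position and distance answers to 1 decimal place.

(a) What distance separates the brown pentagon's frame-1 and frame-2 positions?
2.6

The brown pentagon moved from (4.5, 4.2) to (5.5, 1.8), a distance of √(1.0² + 2.4²) ≈ 2.6.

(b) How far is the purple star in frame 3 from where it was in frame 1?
3.6

The purple star moved from (3.1, 0.8) to (6.1, 2.7), a distance of √(3.0² + 1.9²) ≈ 3.6.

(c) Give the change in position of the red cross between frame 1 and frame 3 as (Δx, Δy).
(0.0, -3.7)

The red cross was at (7.3, 8.6) in frame 1 and (7.3, 4.9) in frame 3.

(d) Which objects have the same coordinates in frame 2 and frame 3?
the orange triangle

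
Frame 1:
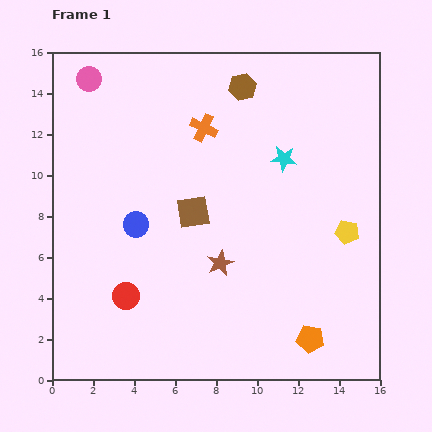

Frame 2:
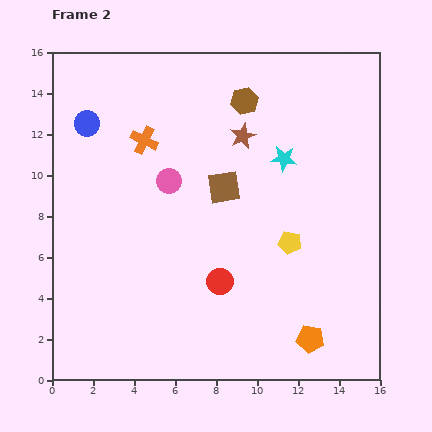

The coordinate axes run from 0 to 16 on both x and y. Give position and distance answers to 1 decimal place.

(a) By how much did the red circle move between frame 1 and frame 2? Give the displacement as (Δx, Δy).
(4.6, 0.7)

The red circle was at (3.6, 4.1) in frame 1 and (8.2, 4.8) in frame 2.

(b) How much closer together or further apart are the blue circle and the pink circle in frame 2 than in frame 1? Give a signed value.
-2.6

Distance in frame 1: 7.5. Distance in frame 2: 4.9.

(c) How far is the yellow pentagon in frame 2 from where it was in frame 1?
2.8

The yellow pentagon moved from (14.4, 7.2) to (11.6, 6.7), a distance of √(2.8² + 0.5²) ≈ 2.8.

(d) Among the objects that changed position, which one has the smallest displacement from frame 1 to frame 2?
the brown hexagon

(moved 0.7)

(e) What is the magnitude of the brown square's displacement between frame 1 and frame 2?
1.9

The brown square moved from (6.9, 8.2) to (8.4, 9.4), a distance of √(1.5² + 1.2²) ≈ 1.9.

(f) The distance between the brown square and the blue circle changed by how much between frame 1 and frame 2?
+4.5

Distance in frame 1: 2.9. Distance in frame 2: 7.4.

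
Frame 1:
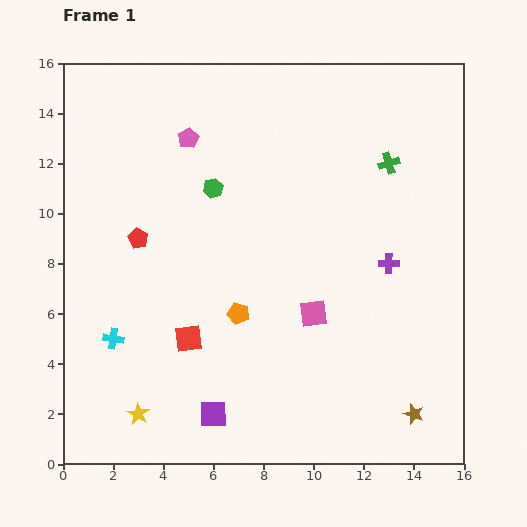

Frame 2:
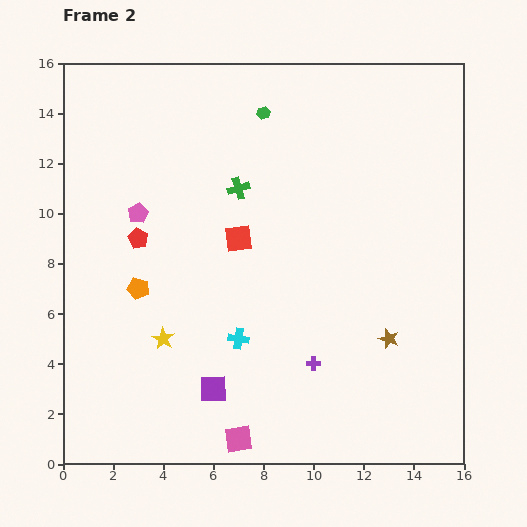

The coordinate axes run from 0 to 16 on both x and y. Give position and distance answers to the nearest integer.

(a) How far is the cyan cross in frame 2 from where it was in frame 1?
5

The cyan cross moved from (2, 5) to (7, 5), a distance of √(5² + 0²) ≈ 5.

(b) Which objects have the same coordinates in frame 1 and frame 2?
the red pentagon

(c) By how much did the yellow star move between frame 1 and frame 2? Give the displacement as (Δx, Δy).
(1, 3)

The yellow star was at (3, 2) in frame 1 and (4, 5) in frame 2.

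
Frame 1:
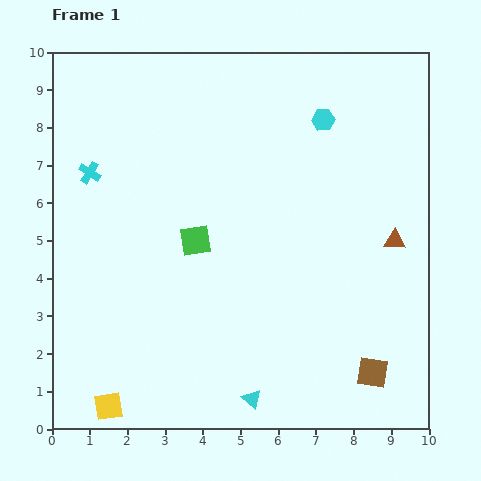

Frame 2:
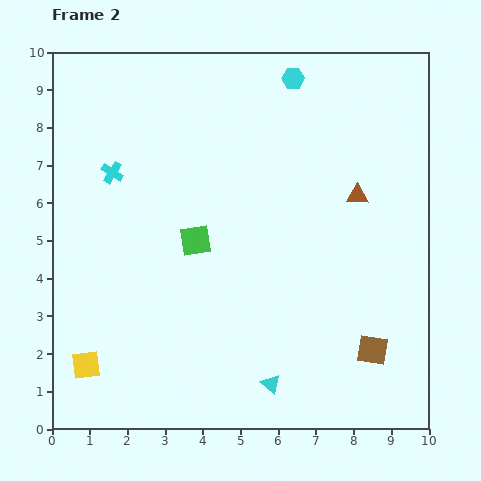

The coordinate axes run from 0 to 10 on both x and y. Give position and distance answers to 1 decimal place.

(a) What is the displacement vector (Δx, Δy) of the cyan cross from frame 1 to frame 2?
(0.6, 0.0)

The cyan cross was at (1.0, 6.8) in frame 1 and (1.6, 6.8) in frame 2.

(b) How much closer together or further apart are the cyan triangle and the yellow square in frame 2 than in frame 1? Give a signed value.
+1.1

Distance in frame 1: 3.8. Distance in frame 2: 4.9.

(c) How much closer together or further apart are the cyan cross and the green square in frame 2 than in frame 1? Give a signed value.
-0.5

Distance in frame 1: 3.3. Distance in frame 2: 2.8.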